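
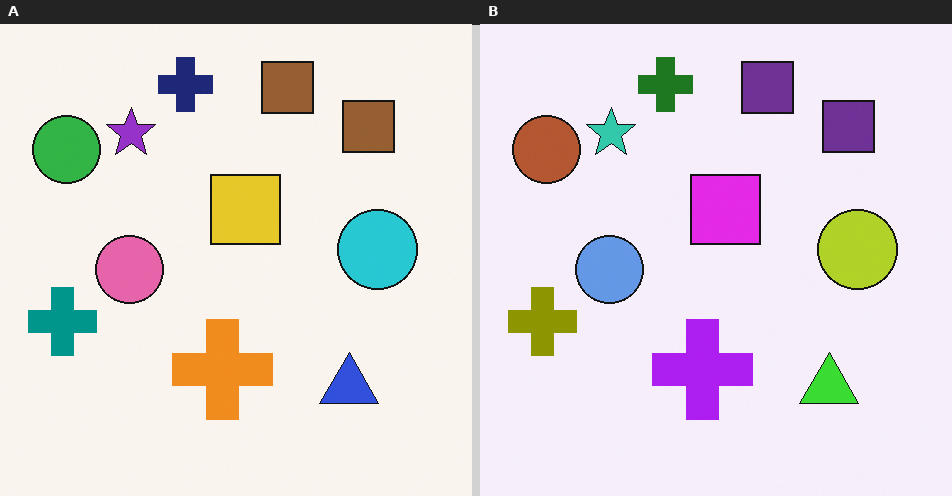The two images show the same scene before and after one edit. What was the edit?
The image was hue-shifted by a large amount.

Every shape's color has rotated by the same amount around the hue wheel — a uniform hue shift.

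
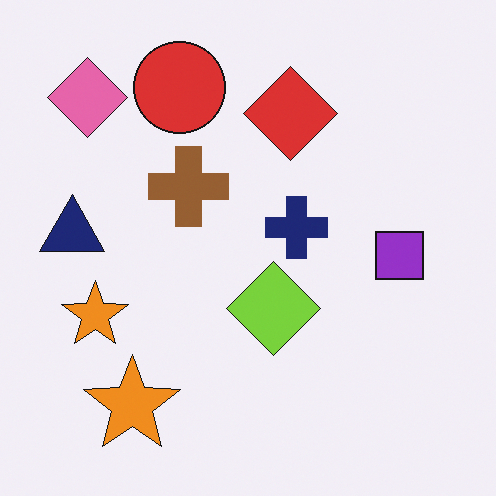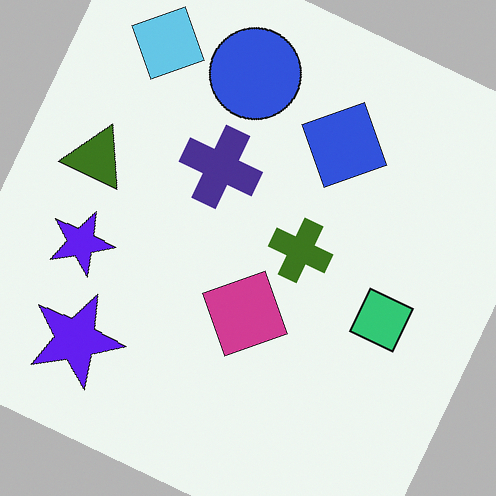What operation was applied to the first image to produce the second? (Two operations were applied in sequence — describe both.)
The second image is the first hue-shifted by a large amount, then rotated clockwise by a clearly visible amount.

Every shape's color has rotated by the same amount around the hue wheel — a uniform hue shift. Every shape is tilted by the same angle and the image corners show triangular fill wedges — a whole-image rotation by a non-right angle.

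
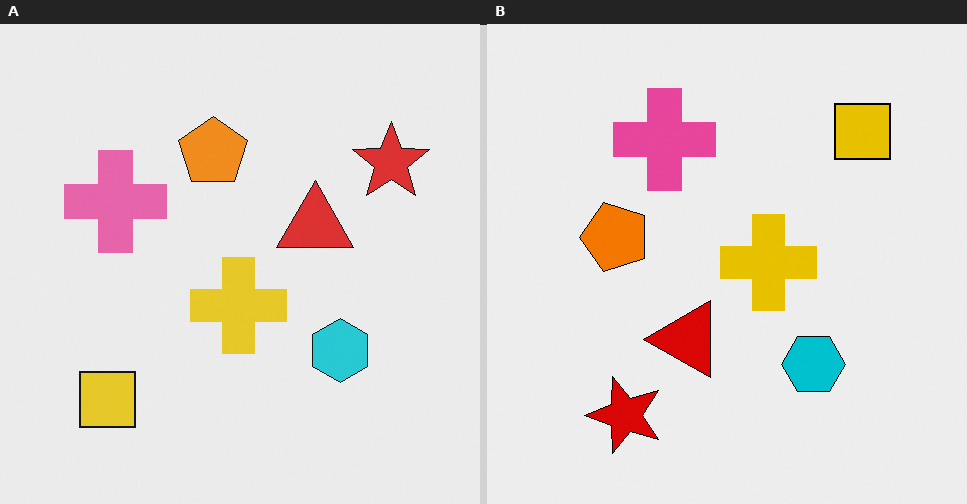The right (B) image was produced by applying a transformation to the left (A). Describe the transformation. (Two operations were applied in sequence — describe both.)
This is the original image transposed (reflected across the top-left ↔ bottom-right diagonal), then given slightly increased contrast.

Shapes have swapped their row and column positions — what was in the top-right is now in the bottom-left — a diagonal reflection. Tones are pushed away from mid-grey across the whole image — a global contrast change.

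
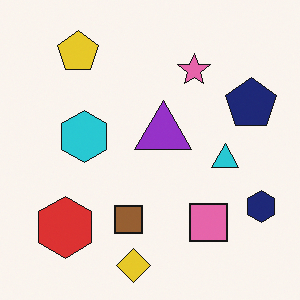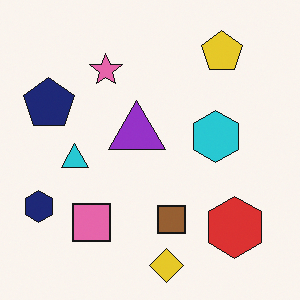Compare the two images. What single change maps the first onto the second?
The transformation is: flipped horizontally (left ↔ right).

The navy hexagon is in the bottom-right of the first image and the bottom-left of the second — shapes on opposite sides of the vertical midline have swapped in a mirror flip.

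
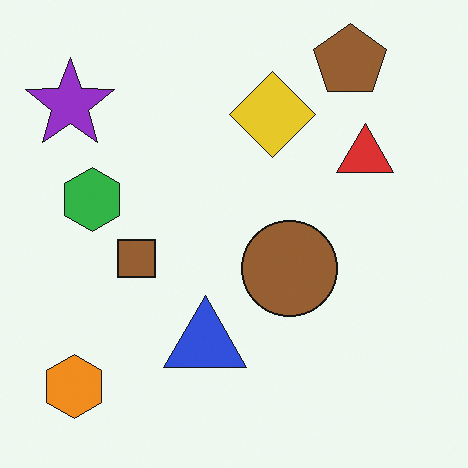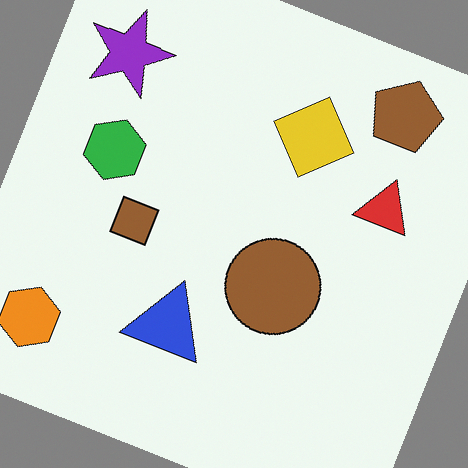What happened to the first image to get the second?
The transformation is: rotated clockwise by a clearly visible amount.

Every shape is tilted by the same angle and the image corners show triangular fill wedges — a whole-image rotation by a non-right angle.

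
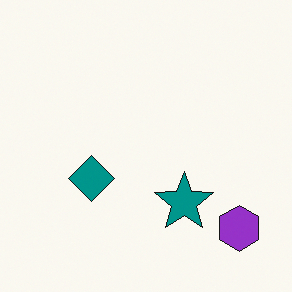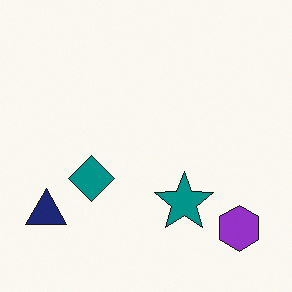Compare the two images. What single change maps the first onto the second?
It was overlaid with an additional navy triangle.

A navy triangle appears in the second image that is absent from the first.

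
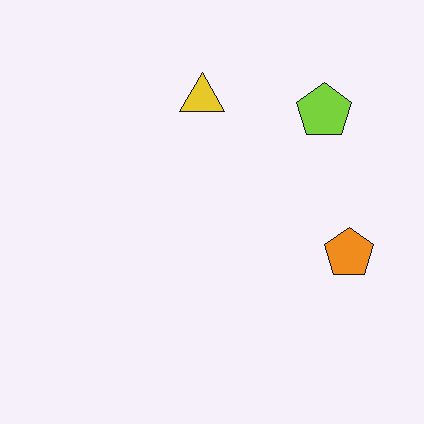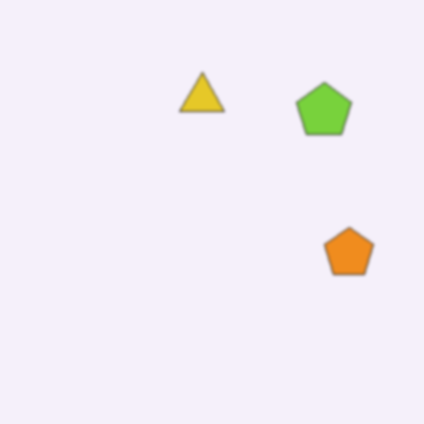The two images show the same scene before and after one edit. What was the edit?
The image was slightly softened.

Shape edges and outlines are uniformly softened across the whole image.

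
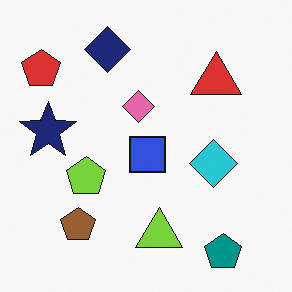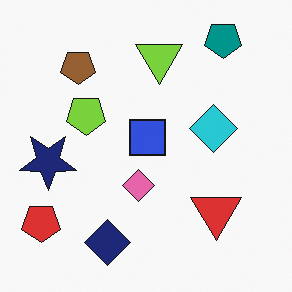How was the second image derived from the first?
This is the original image flipped vertically (top ↔ bottom).

The teal pentagon is in the bottom-right of the first image and the top-right of the second — shapes on opposite sides of the horizontal midline have swapped in a mirror flip.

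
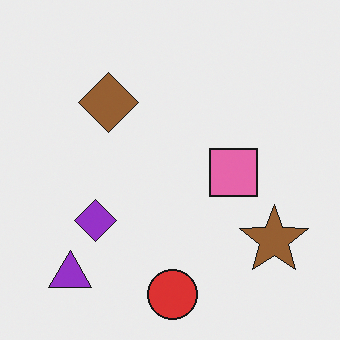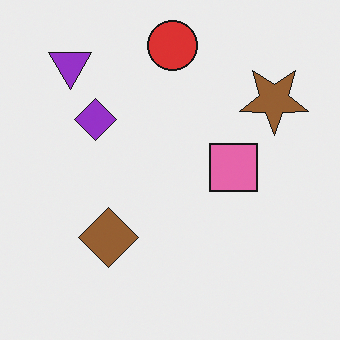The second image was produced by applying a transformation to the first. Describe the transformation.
It was flipped vertically (top ↔ bottom).

The red circle is in the bottom of the first image and the top of the second — shapes on opposite sides of the horizontal midline have swapped in a mirror flip.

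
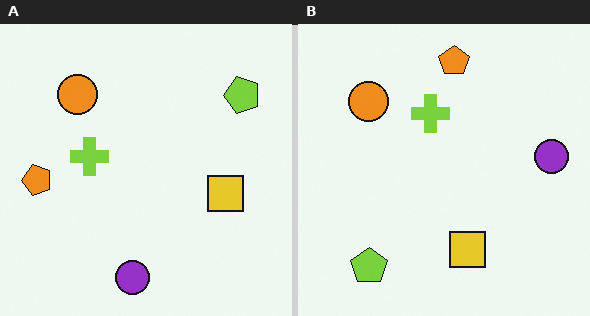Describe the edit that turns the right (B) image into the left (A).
The transformation is: transposed (reflected across the top-left ↔ bottom-right diagonal).

Shapes have swapped their row and column positions — what was in the top-right is now in the bottom-left — a diagonal reflection.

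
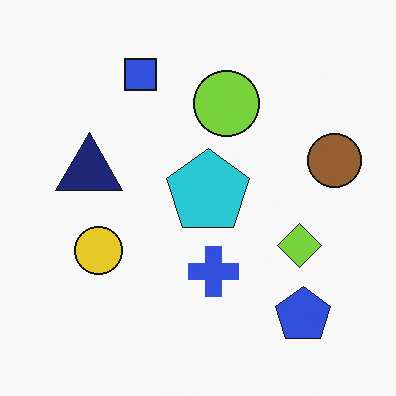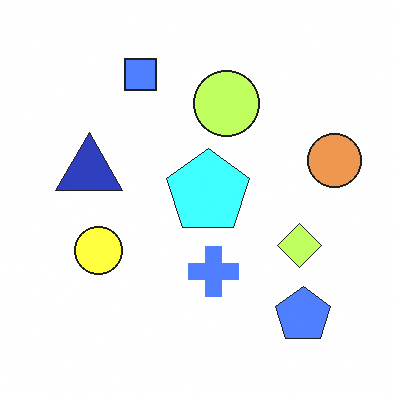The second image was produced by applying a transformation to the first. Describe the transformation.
The transformation is: substantially brightened.

Every pixel — background and shapes alike — is uniformly brightened.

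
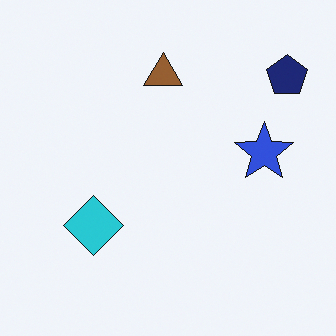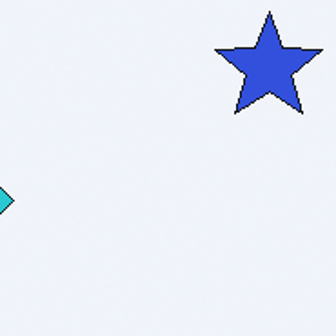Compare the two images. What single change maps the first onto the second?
It was cropped to a noticeably smaller region and rescaled.

The visible shapes are larger and the field of view is narrower; shapes near the original edges may be partly or wholly outside the frame — a crop-and-rescale.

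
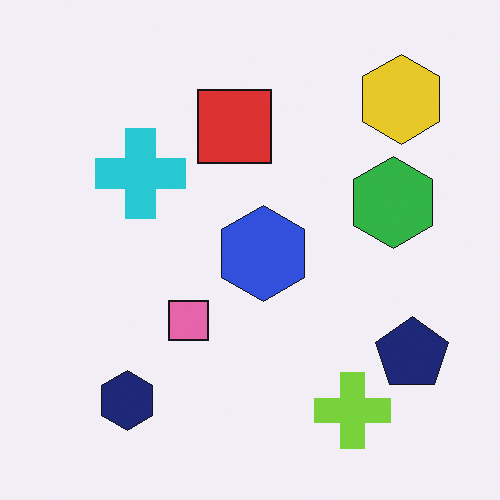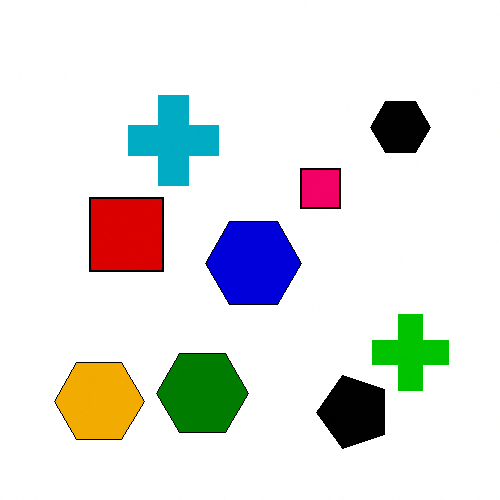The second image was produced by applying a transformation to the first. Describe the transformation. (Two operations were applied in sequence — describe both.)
The image was transposed (reflected across the top-left ↔ bottom-right diagonal), then given much higher contrast.

Shapes have swapped their row and column positions — what was in the top-right is now in the bottom-left — a diagonal reflection. Tones are pushed away from mid-grey across the whole image — a global contrast change.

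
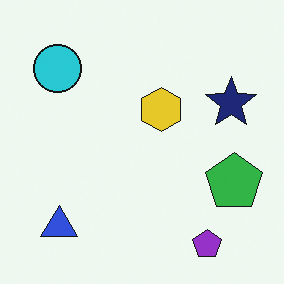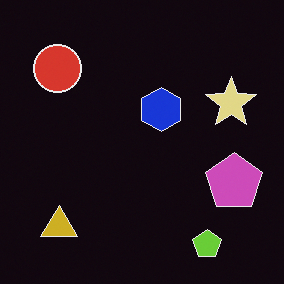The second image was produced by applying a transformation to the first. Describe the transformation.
The image was color-inverted (negative).

The light background has become dark and every shape's color is its complement — a photographic negative.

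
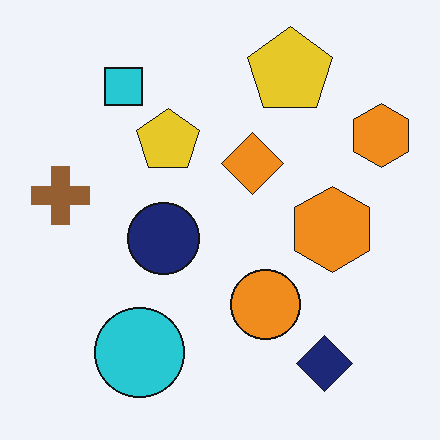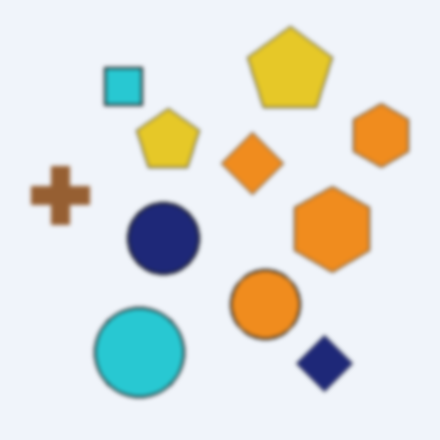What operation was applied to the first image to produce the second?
This is the original image slightly softened.

Shape edges and outlines are uniformly softened across the whole image.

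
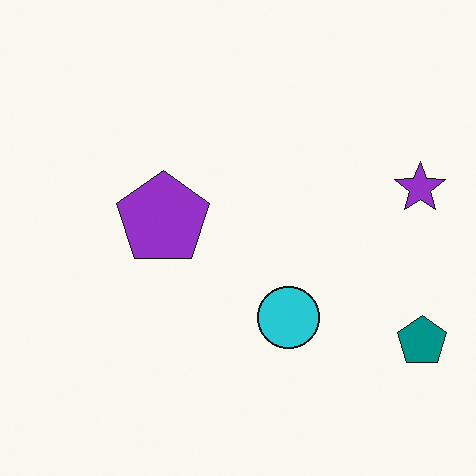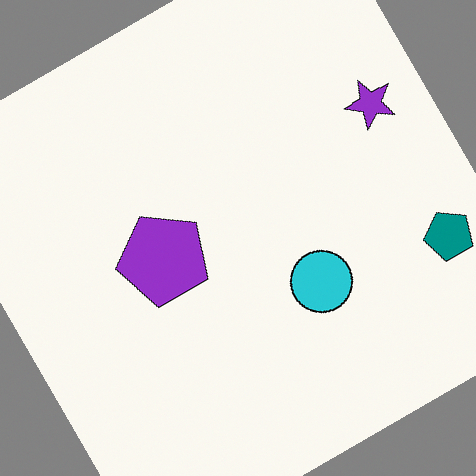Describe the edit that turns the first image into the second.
This is the original image rotated counter-clockwise by a large amount — several tens of degrees.

Every shape is tilted by the same angle and the image corners show triangular fill wedges — a whole-image rotation by a non-right angle.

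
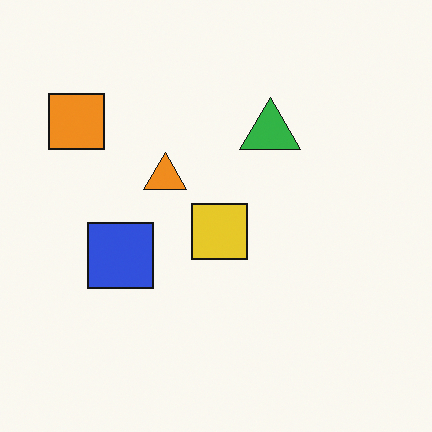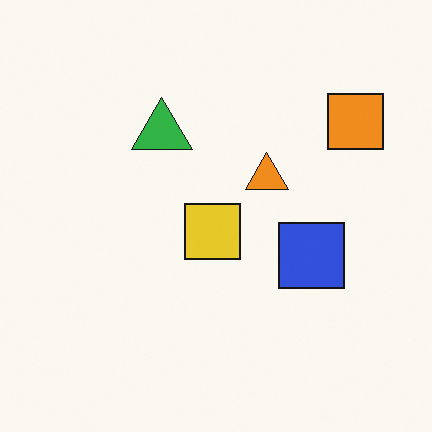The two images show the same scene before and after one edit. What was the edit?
The second image is the first flipped horizontally (left ↔ right).

The orange square is in the top-left of the first image and the top-right of the second — shapes on opposite sides of the vertical midline have swapped in a mirror flip.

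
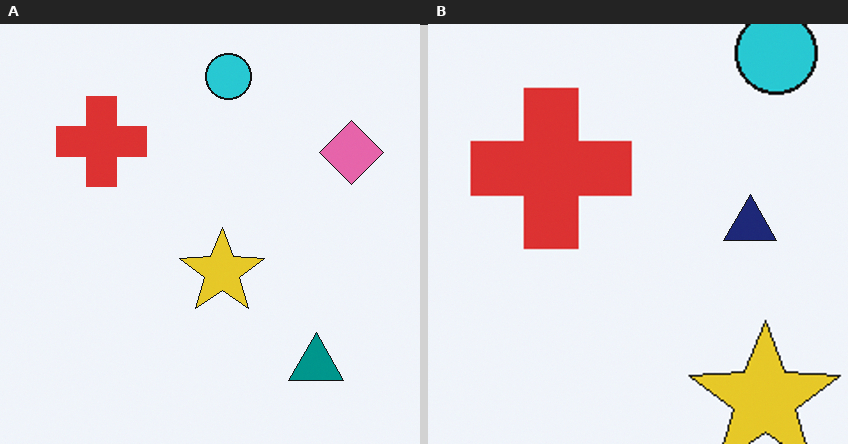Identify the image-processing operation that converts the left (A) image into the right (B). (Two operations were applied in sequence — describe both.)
The image was cropped to a noticeably smaller region and rescaled, then overlaid with an additional navy triangle.

The visible shapes are larger and the field of view is narrower; shapes near the original edges may be partly or wholly outside the frame — a crop-and-rescale. A navy triangle appears in the right (B) image that is absent from the left (A).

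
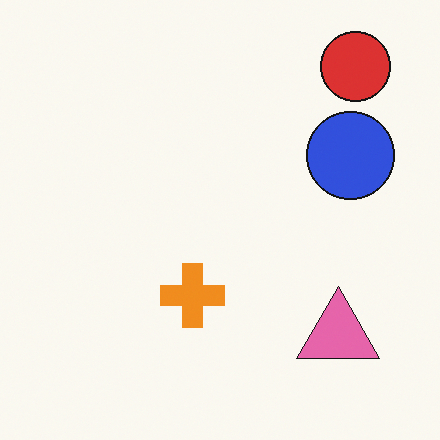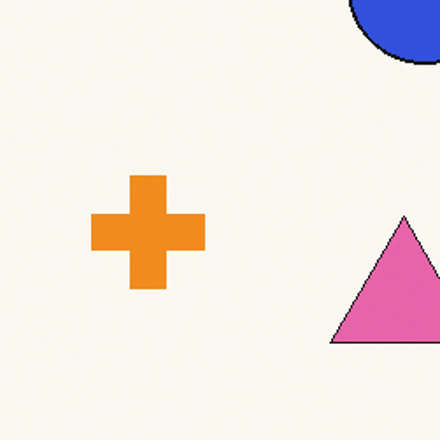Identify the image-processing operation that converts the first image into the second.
The second image is the first cropped to a noticeably smaller region and rescaled.

The visible shapes are larger and the field of view is narrower; shapes near the original edges may be partly or wholly outside the frame — a crop-and-rescale.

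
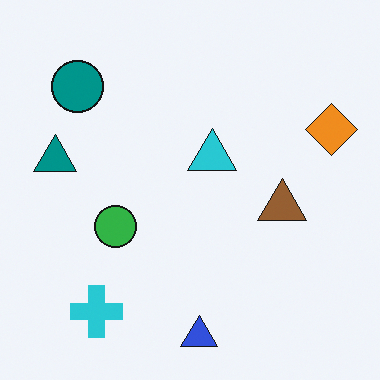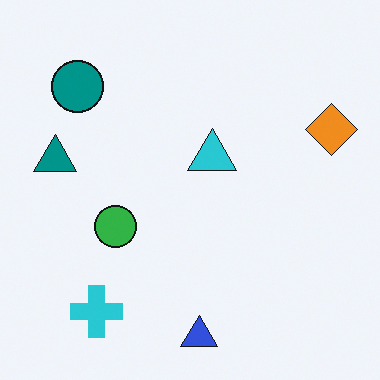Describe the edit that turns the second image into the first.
The transformation is: overlaid with an additional brown triangle.

A brown triangle appears in the first image that is absent from the second.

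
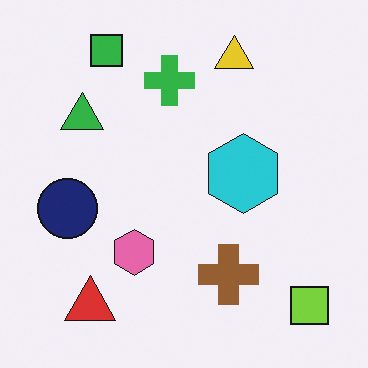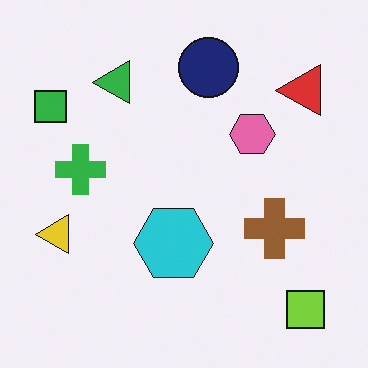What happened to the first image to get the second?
Transposed (reflected across the top-left ↔ bottom-right diagonal).

Shapes have swapped their row and column positions — what was in the top-right is now in the bottom-left — a diagonal reflection.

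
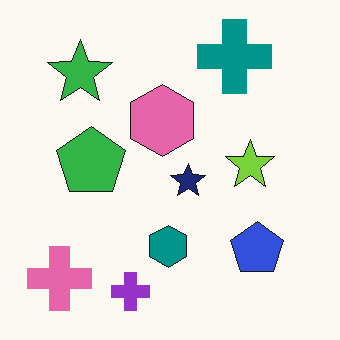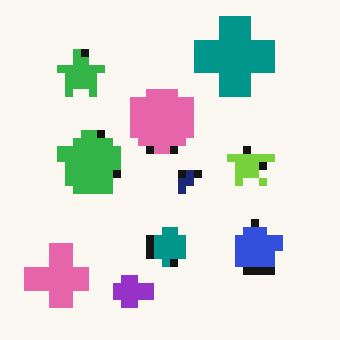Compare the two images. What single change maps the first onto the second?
The second image is the first moderately pixelated.

Shapes are reduced to large square blocks; fine edges and outlines are lost — a downscale-then-upscale (mosaic) effect.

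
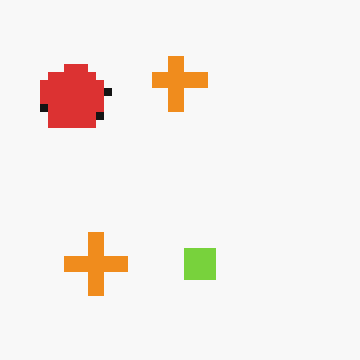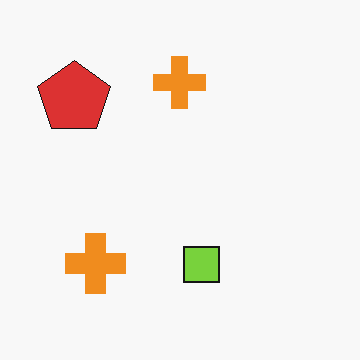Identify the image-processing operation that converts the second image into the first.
This is the original image pixelated into visible square blocks.

Shapes are reduced to large square blocks; fine edges and outlines are lost — a downscale-then-upscale (mosaic) effect.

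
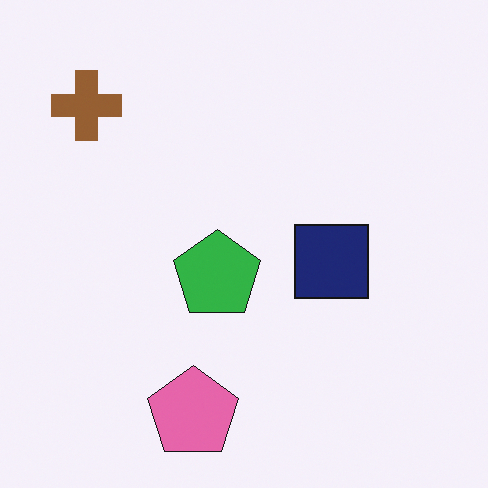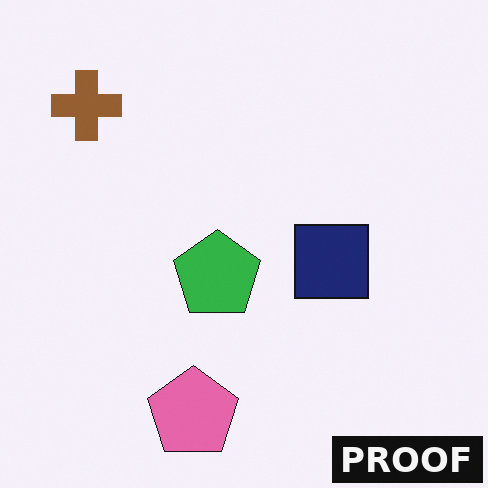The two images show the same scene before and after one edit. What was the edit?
Watermarked with the text "PROOF" in the lower-right corner.

A dark label reading "PROOF" appears in the lower-right corner.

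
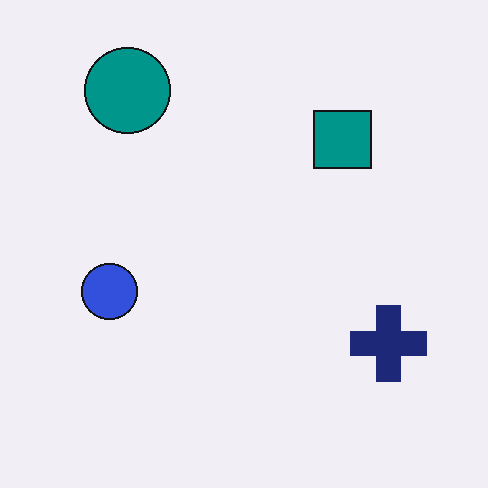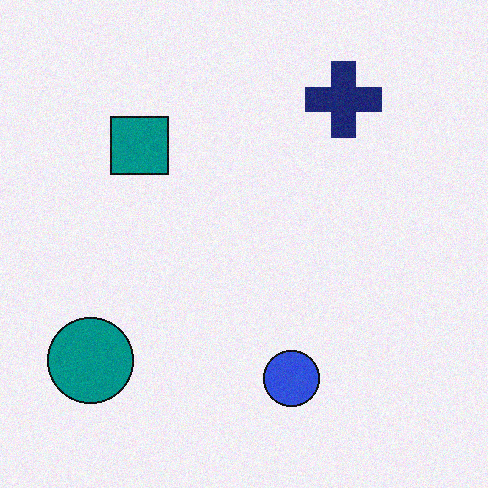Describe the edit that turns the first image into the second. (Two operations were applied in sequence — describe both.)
It was rotated 90° counter-clockwise, then degraded with light additive noise.

The teal circle sits in the top-left of the first image and the bottom-left of the second — consistent with a whole-image 90° counter-clockwise rotation. Random speckle covers the whole image, including the flat background.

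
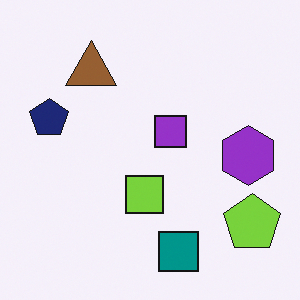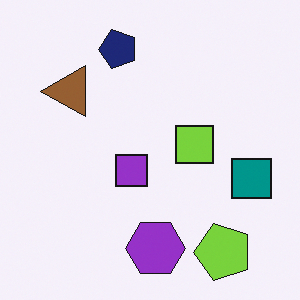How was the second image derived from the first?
The second image is the first transposed (reflected across the top-left ↔ bottom-right diagonal).

Shapes have swapped their row and column positions — what was in the top-right is now in the bottom-left — a diagonal reflection.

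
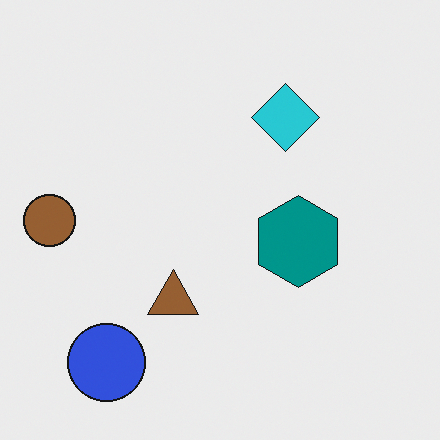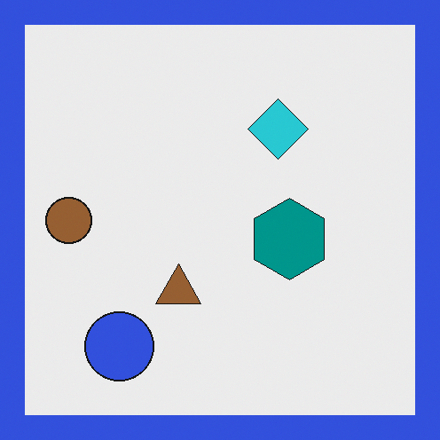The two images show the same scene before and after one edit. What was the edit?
It was framed with a blue border.

A solid blue frame runs around the edge of the second image, with the content slightly shrunk inside it.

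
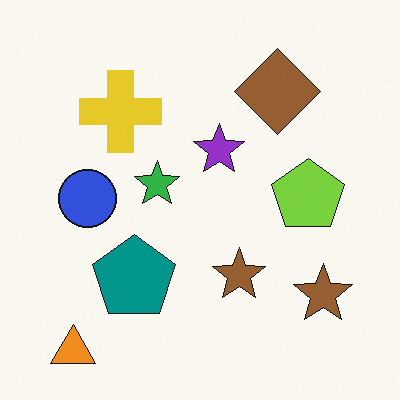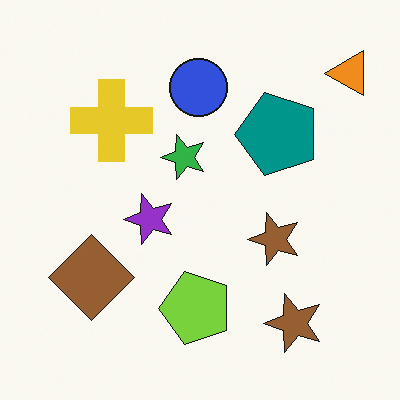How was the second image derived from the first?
This is the original image transposed (reflected across the top-left ↔ bottom-right diagonal).

Shapes have swapped their row and column positions — what was in the top-right is now in the bottom-left — a diagonal reflection.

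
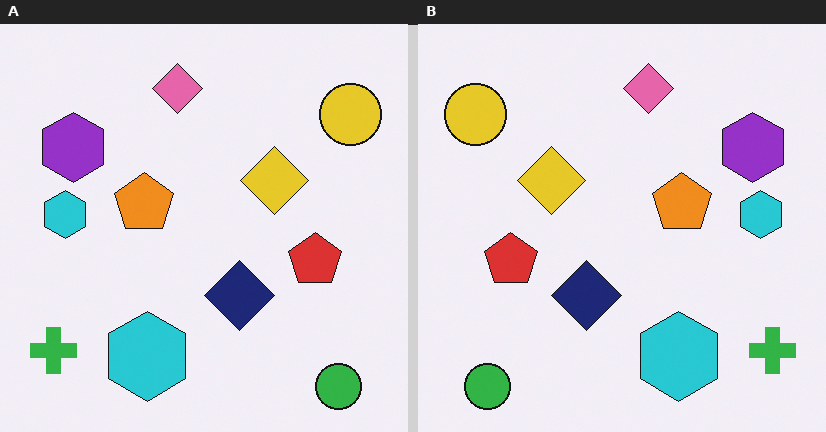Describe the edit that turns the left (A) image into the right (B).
The right (B) image is the left (A) flipped horizontally (left ↔ right).

The green cross is in the bottom-left of the left (A) image and the bottom-right of the right (B) — shapes on opposite sides of the vertical midline have swapped in a mirror flip.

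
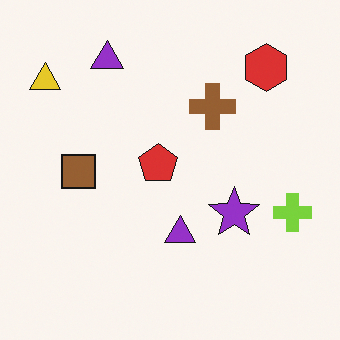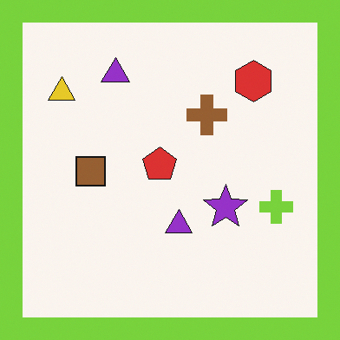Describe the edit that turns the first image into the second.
This is the original image framed with a lime border.

A solid lime frame runs around the edge of the second image, with the content slightly shrunk inside it.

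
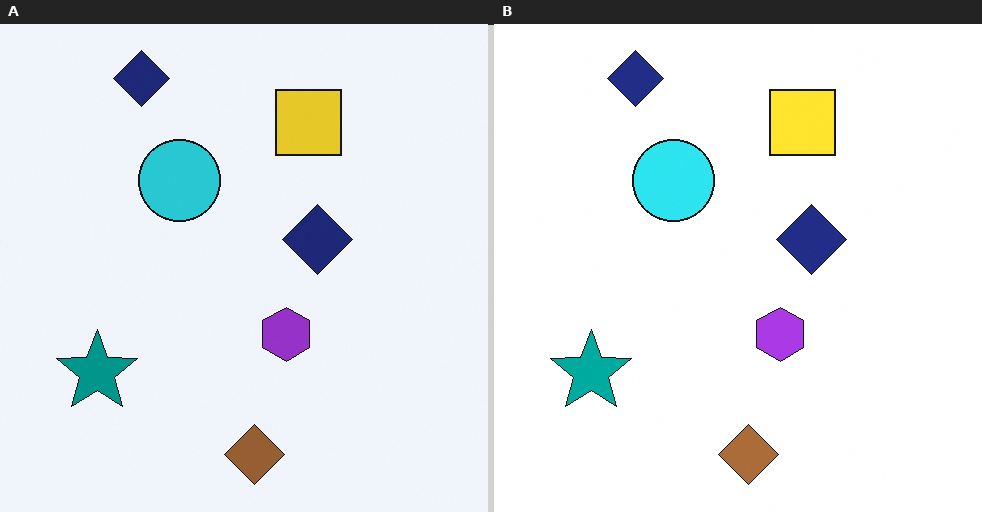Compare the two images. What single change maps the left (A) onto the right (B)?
The transformation is: brightened a little.

Every pixel — background and shapes alike — is uniformly brightened.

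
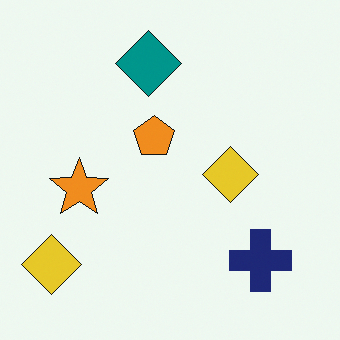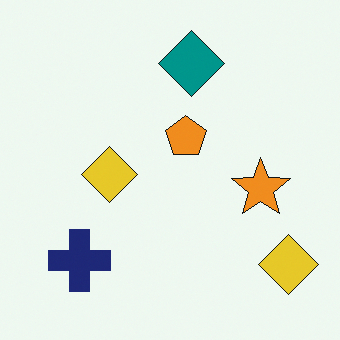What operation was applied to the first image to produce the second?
It was flipped horizontally (left ↔ right).

The orange star is in the left of the first image and the right of the second — shapes on opposite sides of the vertical midline have swapped in a mirror flip.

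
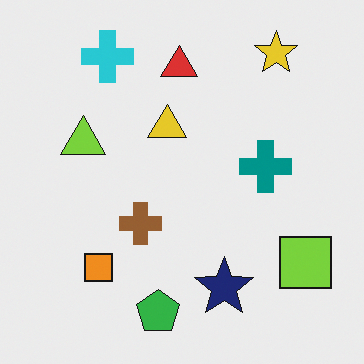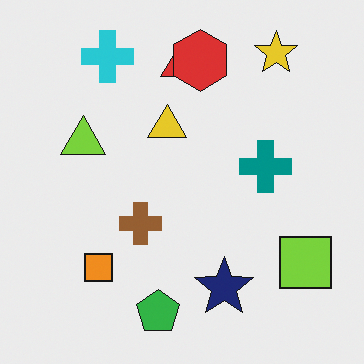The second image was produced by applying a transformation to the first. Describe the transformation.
This is the original image overlaid with an additional red hexagon.

A red hexagon appears in the second image that is absent from the first.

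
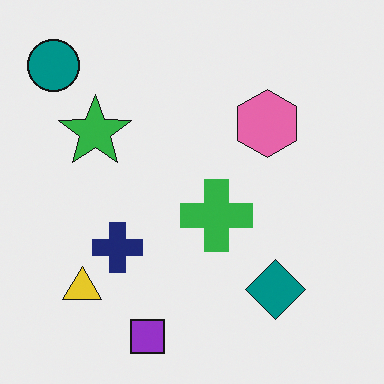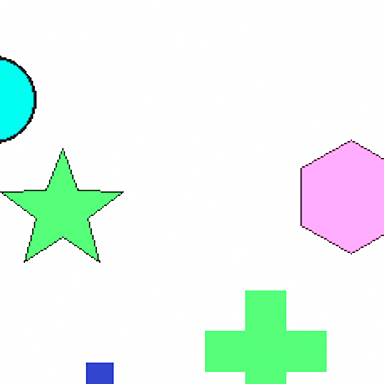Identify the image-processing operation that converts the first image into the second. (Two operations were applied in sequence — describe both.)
Cropped to a noticeably smaller region and rescaled, then noticeably brightened.

The visible shapes are larger and the field of view is narrower; shapes near the original edges may be partly or wholly outside the frame — a crop-and-rescale. Every pixel — background and shapes alike — is uniformly brightened.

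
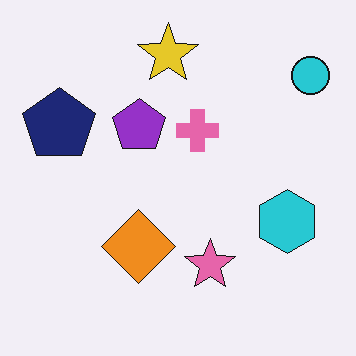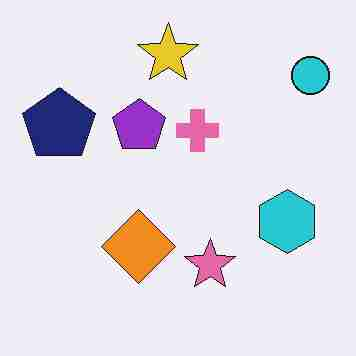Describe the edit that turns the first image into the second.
This is the original image heavily JPEG-compressed with obvious blocking artifacts.

Blocky 8×8 compression artifacts appear around shape edges and the flat background shows ringing — characteristic JPEG degradation.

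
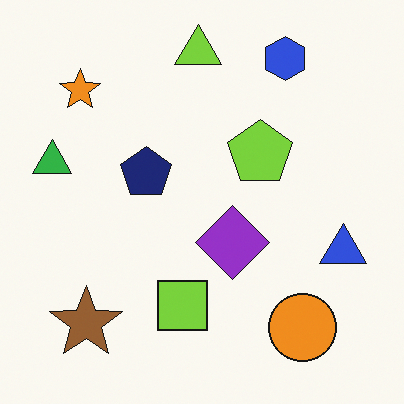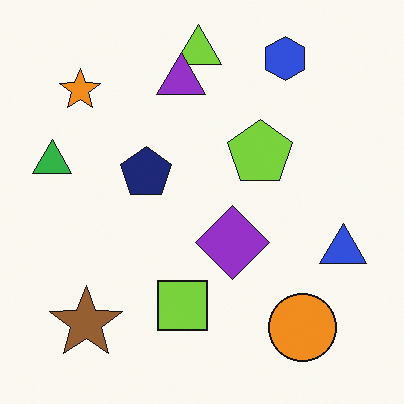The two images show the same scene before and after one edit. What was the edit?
This is the original image overlaid with an additional purple triangle.

A purple triangle appears in the second image that is absent from the first.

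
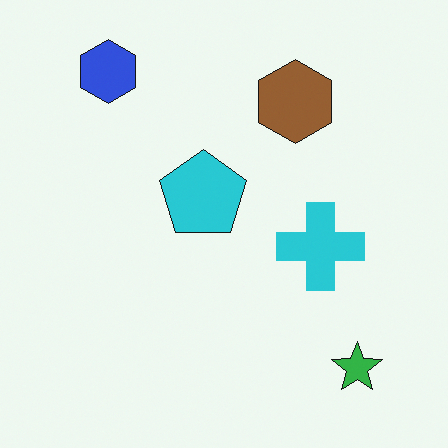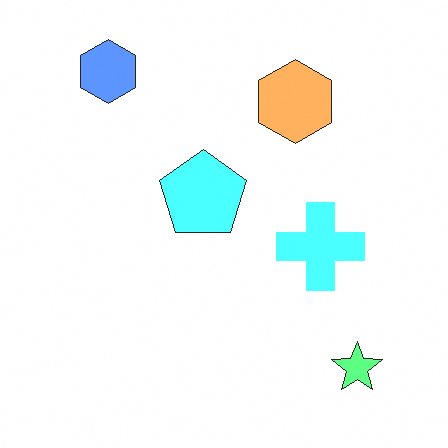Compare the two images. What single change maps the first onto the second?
It was substantially brightened.

Every pixel — background and shapes alike — is uniformly brightened.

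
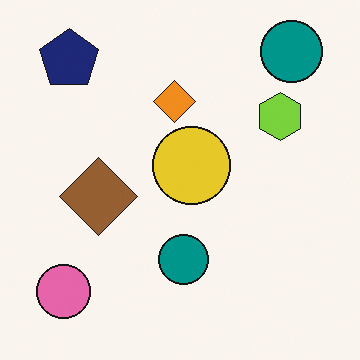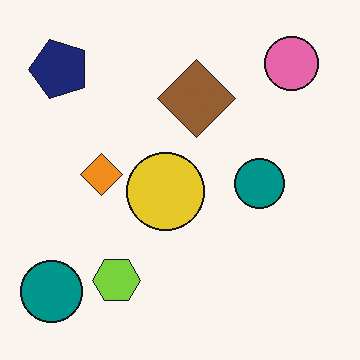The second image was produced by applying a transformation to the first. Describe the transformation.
The second image is the first transposed (reflected across the top-left ↔ bottom-right diagonal).

Shapes have swapped their row and column positions — what was in the top-right is now in the bottom-left — a diagonal reflection.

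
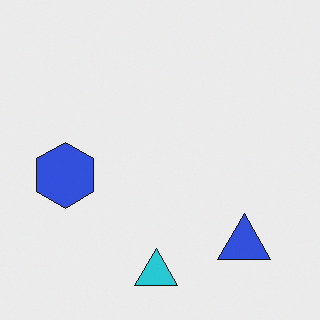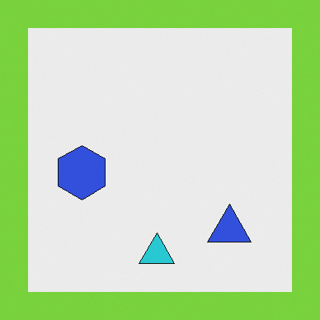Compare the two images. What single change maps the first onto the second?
Framed with a lime border.

A solid lime frame runs around the edge of the second image, with the content slightly shrunk inside it.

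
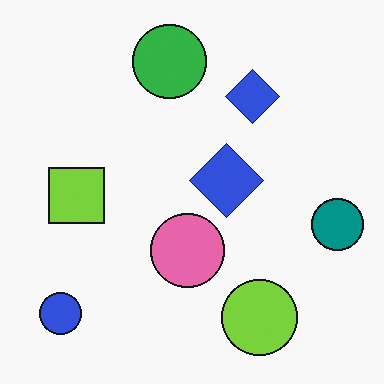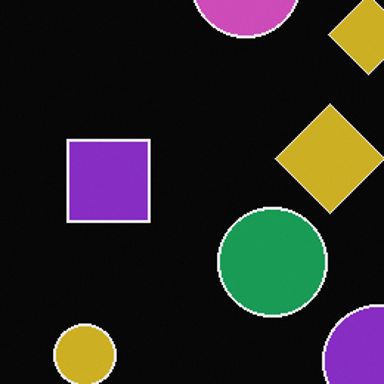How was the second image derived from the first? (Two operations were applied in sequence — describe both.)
Cropped to a modestly smaller region and rescaled, then color-inverted (negative).

The visible shapes are larger and the field of view is narrower; shapes near the original edges may be partly or wholly outside the frame — a crop-and-rescale. The light background has become dark and every shape's color is its complement — a photographic negative.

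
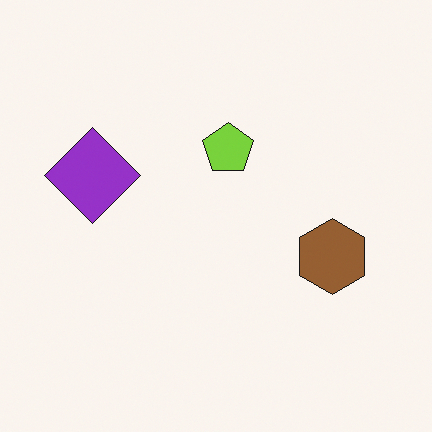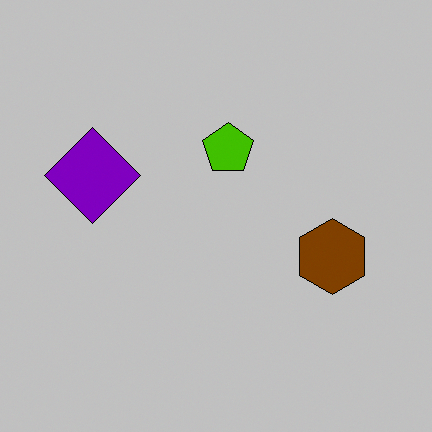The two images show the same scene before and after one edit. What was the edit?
The second image is the first aggressively posterized.

Each flat color has snapped to a coarser quantized level — most visibly, the near-white background has dropped to a flat grey.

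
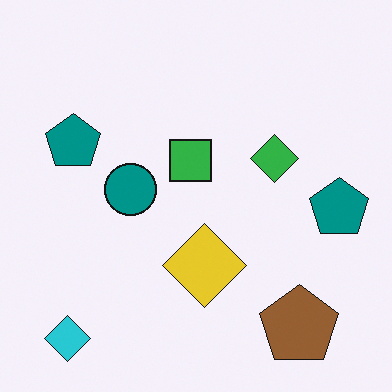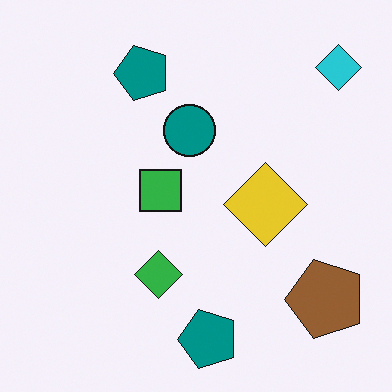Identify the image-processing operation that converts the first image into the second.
Transposed (reflected across the top-left ↔ bottom-right diagonal).

Shapes have swapped their row and column positions — what was in the top-right is now in the bottom-left — a diagonal reflection.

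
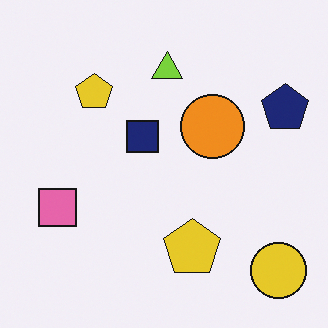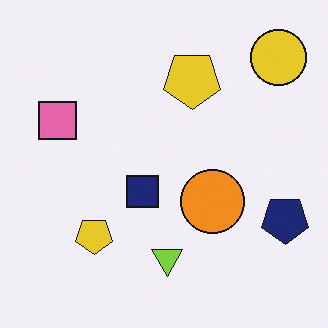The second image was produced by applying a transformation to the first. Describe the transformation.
The image was flipped vertically (top ↔ bottom).

The yellow circle is in the bottom-right of the first image and the top-right of the second — shapes on opposite sides of the horizontal midline have swapped in a mirror flip.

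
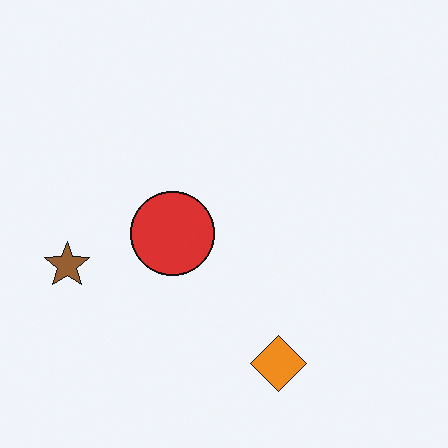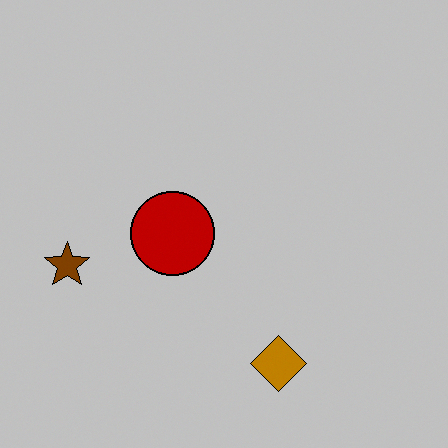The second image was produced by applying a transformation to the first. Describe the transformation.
The image was heavily posterized to just a handful of flat colors.

Each flat color has snapped to a coarser quantized level — most visibly, the near-white background has dropped to a flat grey.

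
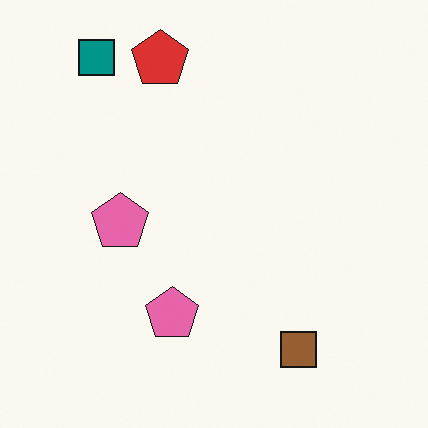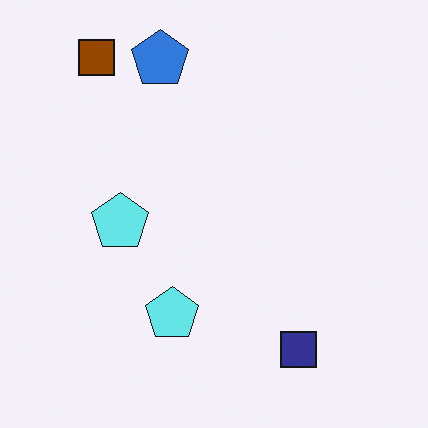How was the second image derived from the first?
The image was hue-shifted by a large amount.

Every shape's color has rotated by the same amount around the hue wheel — a uniform hue shift.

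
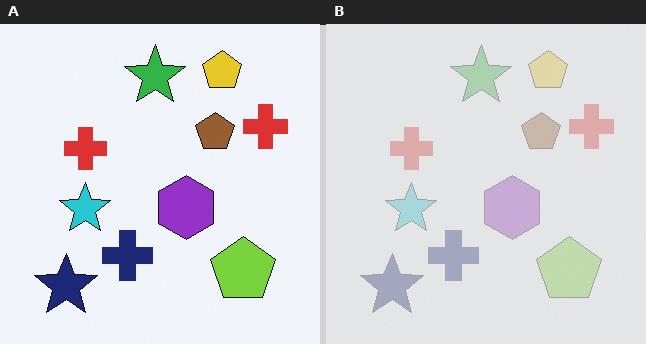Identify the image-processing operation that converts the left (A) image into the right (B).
The image was washed out (contrast reduced).

Tones are pushed toward mid-grey across the whole image — a global contrast change.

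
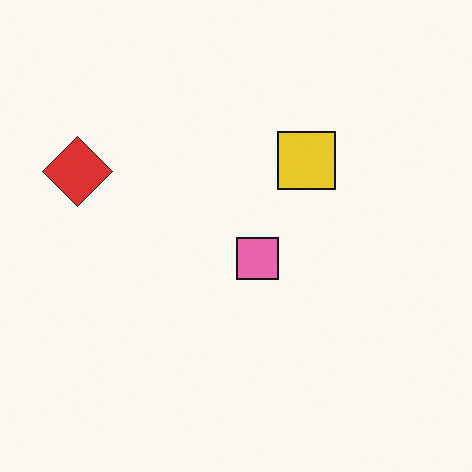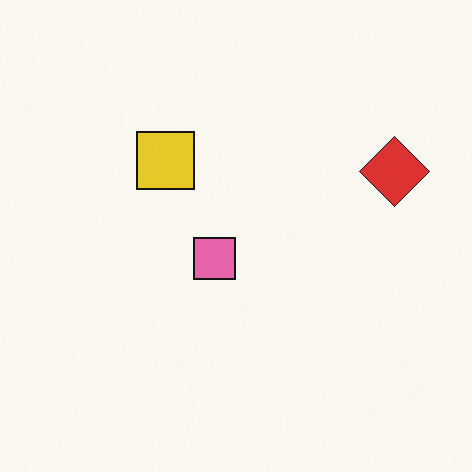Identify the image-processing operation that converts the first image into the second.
The second image is the first flipped horizontally (left ↔ right).

The red diamond is in the left of the first image and the right of the second — shapes on opposite sides of the vertical midline have swapped in a mirror flip.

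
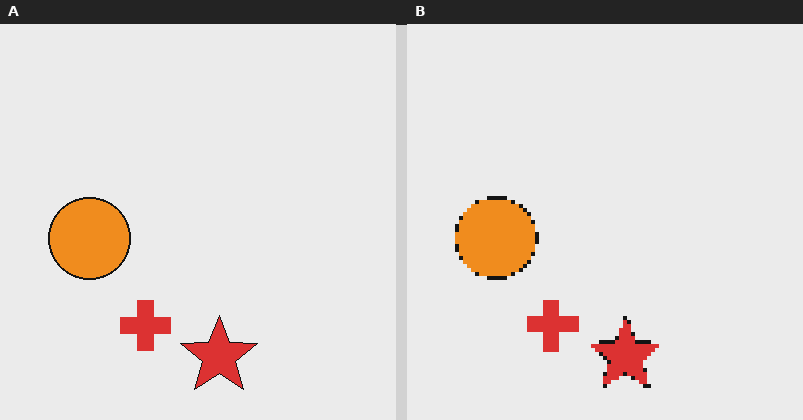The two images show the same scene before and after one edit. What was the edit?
Lightly pixelated (a mild mosaic effect).

Shapes are reduced to large square blocks; fine edges and outlines are lost — a downscale-then-upscale (mosaic) effect.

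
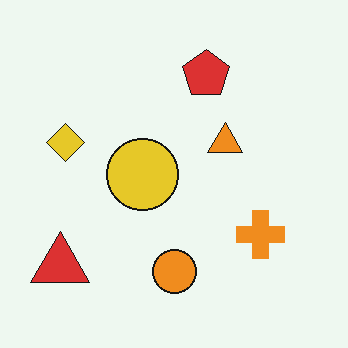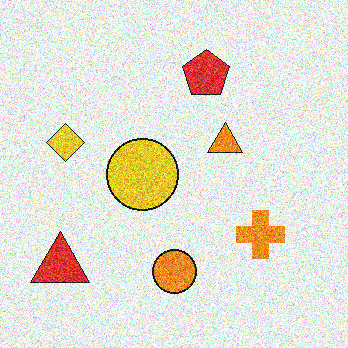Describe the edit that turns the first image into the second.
The transformation is: degraded with heavy additive noise.

Random speckle covers the whole image, including the flat background.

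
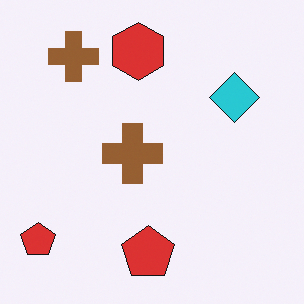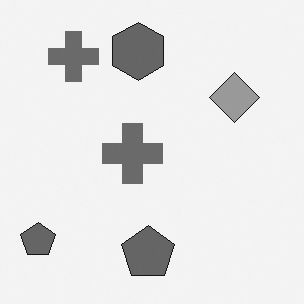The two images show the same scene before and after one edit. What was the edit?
The transformation is: converted to grayscale.

All color is removed — every shape is now a shade of grey.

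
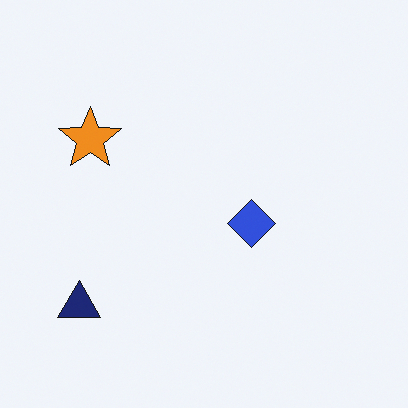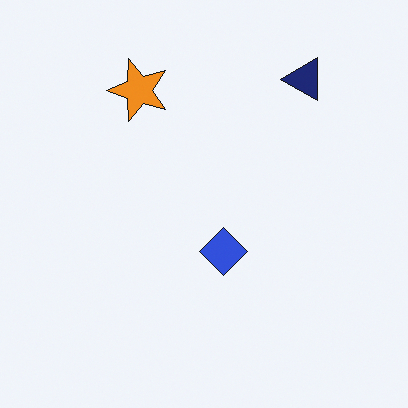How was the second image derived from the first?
It was transposed (reflected across the top-left ↔ bottom-right diagonal).

Shapes have swapped their row and column positions — what was in the top-right is now in the bottom-left — a diagonal reflection.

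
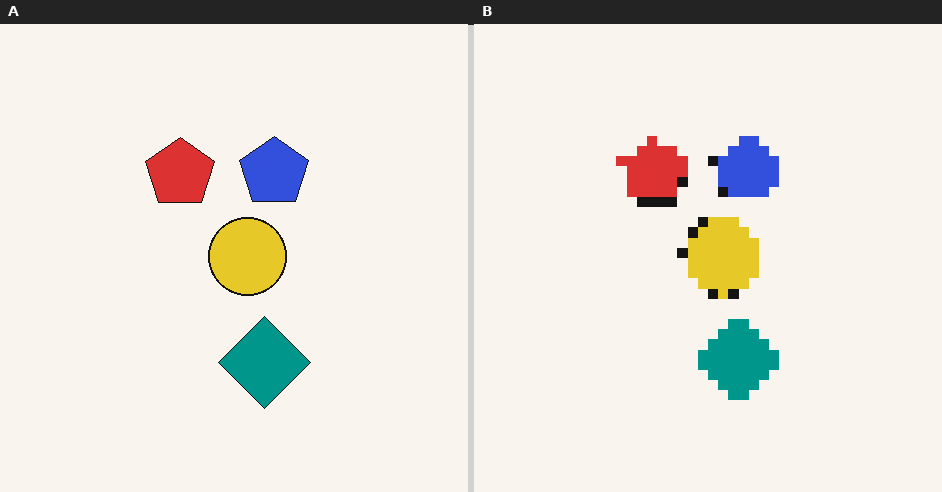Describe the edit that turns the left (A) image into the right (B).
It was heavily pixelated into large blocks.

Shapes are reduced to large square blocks; fine edges and outlines are lost — a downscale-then-upscale (mosaic) effect.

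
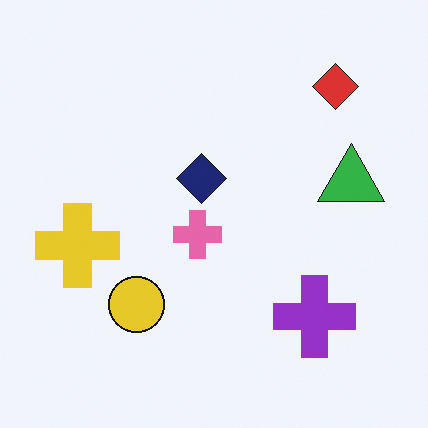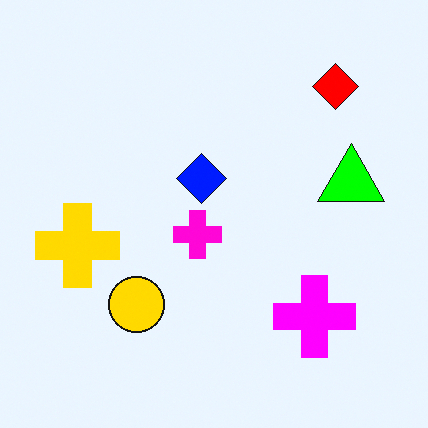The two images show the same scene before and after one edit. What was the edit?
Made much more vivid (saturation change).

All colors are more vivid — a global saturation change.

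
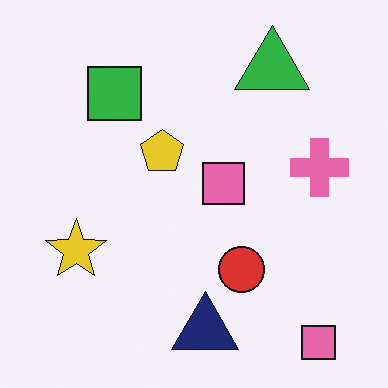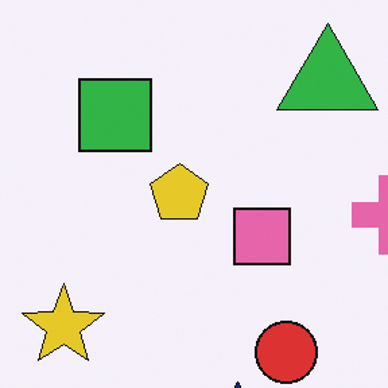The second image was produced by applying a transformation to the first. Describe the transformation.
This is the original image cropped to a modestly smaller region and rescaled.

The visible shapes are larger and the field of view is narrower; shapes near the original edges may be partly or wholly outside the frame — a crop-and-rescale.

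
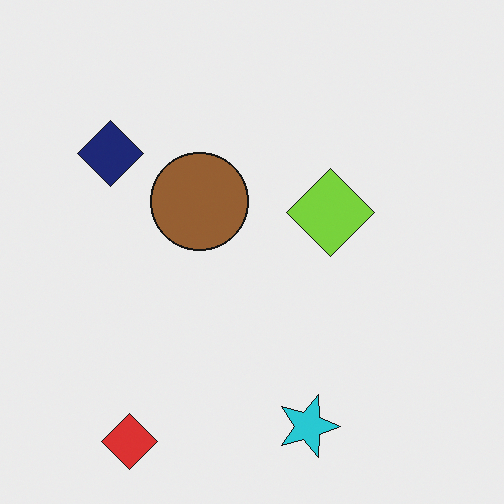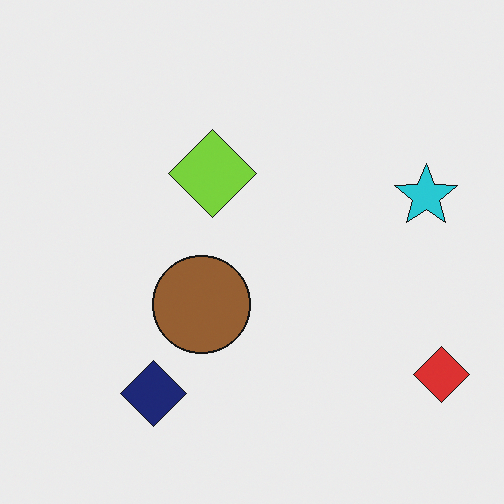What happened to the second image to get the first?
Rotated 90° clockwise.

The red diamond sits in the bottom-right of the second image and the bottom-left of the first — consistent with a whole-image 90° clockwise rotation.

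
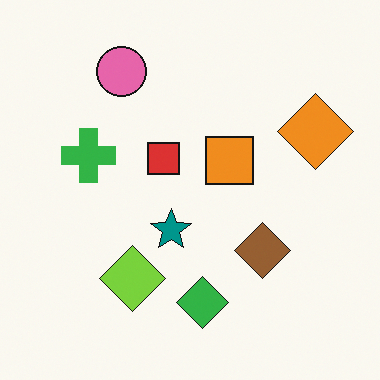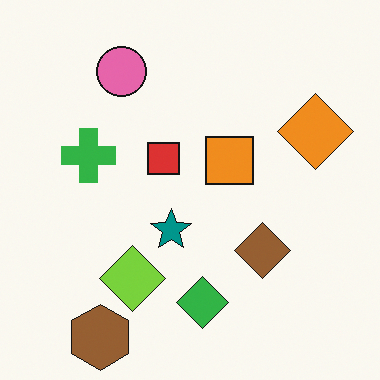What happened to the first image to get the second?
The transformation is: overlaid with an additional brown hexagon.

A brown hexagon appears in the second image that is absent from the first.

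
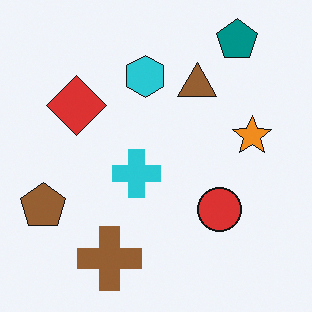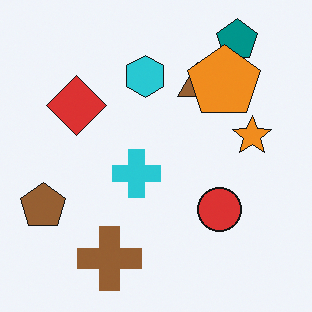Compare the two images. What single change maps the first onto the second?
This is the original image overlaid with an additional orange pentagon.

An orange pentagon appears in the second image that is absent from the first.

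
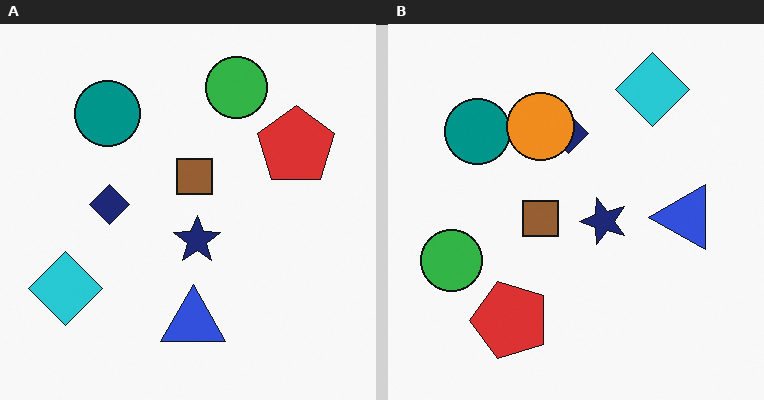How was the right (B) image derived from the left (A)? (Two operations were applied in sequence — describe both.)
The right (B) image is the left (A) transposed (reflected across the top-left ↔ bottom-right diagonal), then overlaid with an additional orange circle.

Shapes have swapped their row and column positions — what was in the top-right is now in the bottom-left — a diagonal reflection. An orange circle appears in the right (B) image that is absent from the left (A).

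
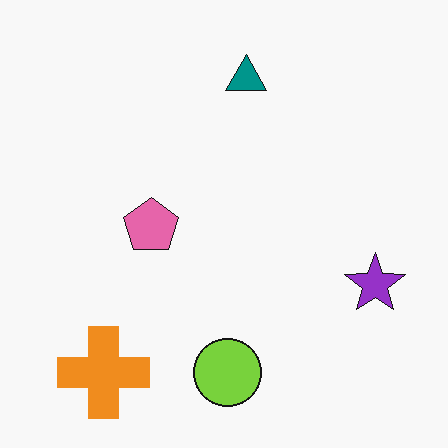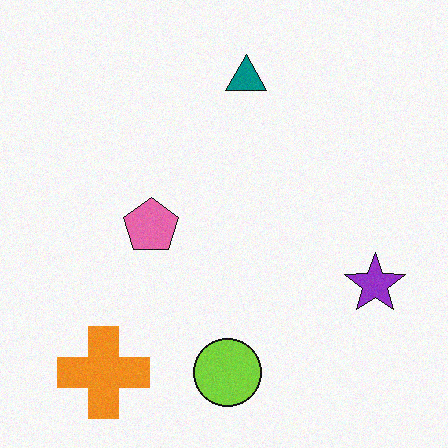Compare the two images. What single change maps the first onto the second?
It was degraded with light additive noise.

Random speckle covers the whole image, including the flat background.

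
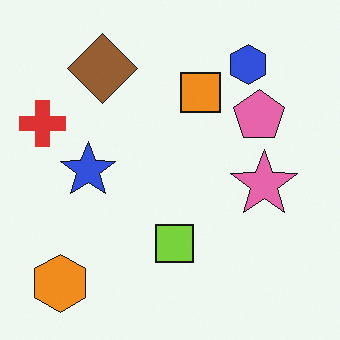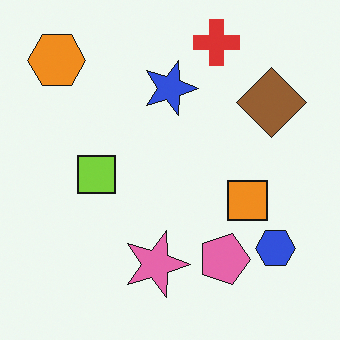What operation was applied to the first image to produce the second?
The image was rotated 90° clockwise.

The orange hexagon sits in the bottom-left of the first image and the top-left of the second — consistent with a whole-image 90° clockwise rotation.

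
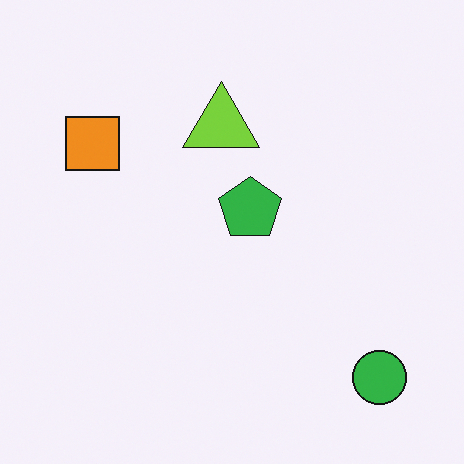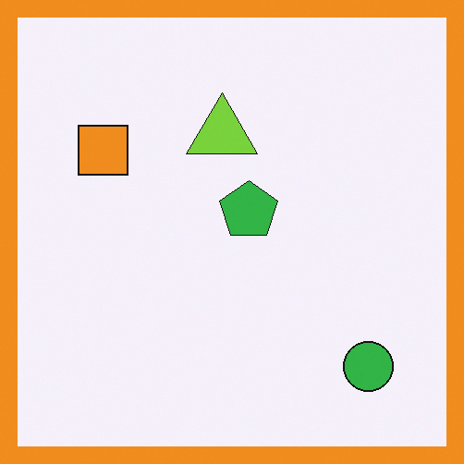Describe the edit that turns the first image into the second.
The second image is the first framed with a orange border.

A solid orange frame runs around the edge of the second image, with the content slightly shrunk inside it.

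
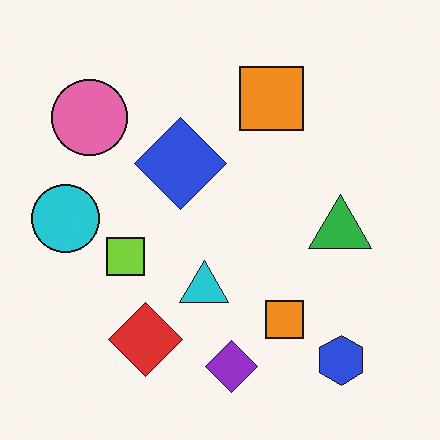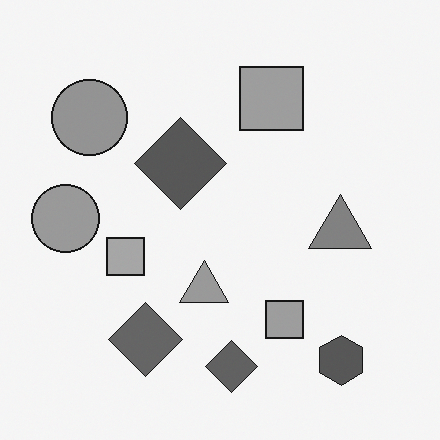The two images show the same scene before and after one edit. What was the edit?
The transformation is: converted to grayscale.

All color is removed — every shape is now a shade of grey.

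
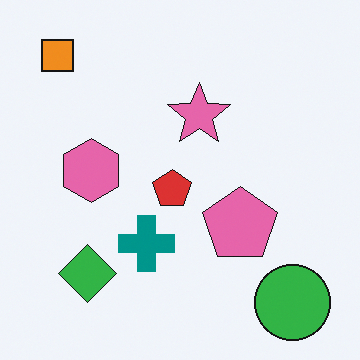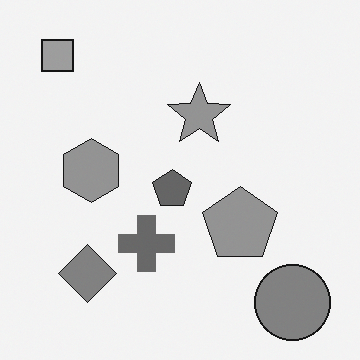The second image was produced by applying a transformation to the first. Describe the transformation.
The image was converted to grayscale.

All color is removed — every shape is now a shade of grey.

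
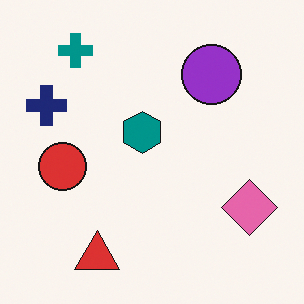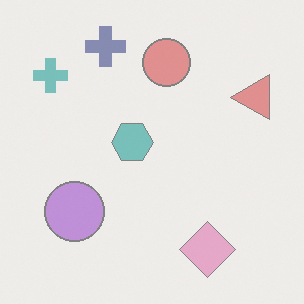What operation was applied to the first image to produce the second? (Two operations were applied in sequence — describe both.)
Given much lower contrast, then transposed (reflected across the top-left ↔ bottom-right diagonal).

Tones are pushed toward mid-grey across the whole image — a global contrast change. Shapes have swapped their row and column positions — what was in the top-right is now in the bottom-left — a diagonal reflection.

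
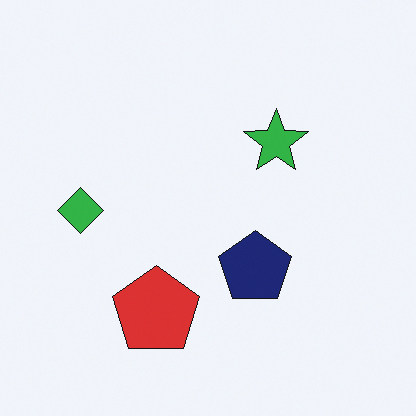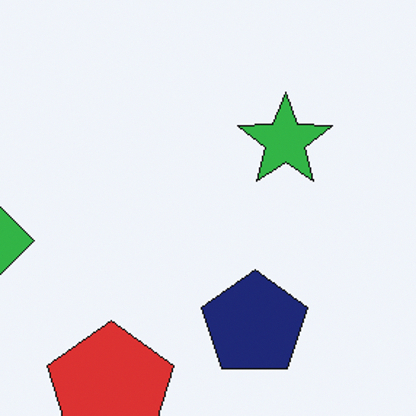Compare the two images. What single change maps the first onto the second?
The second image is the first cropped to a modestly smaller region and rescaled.

The visible shapes are larger and the field of view is narrower; shapes near the original edges may be partly or wholly outside the frame — a crop-and-rescale.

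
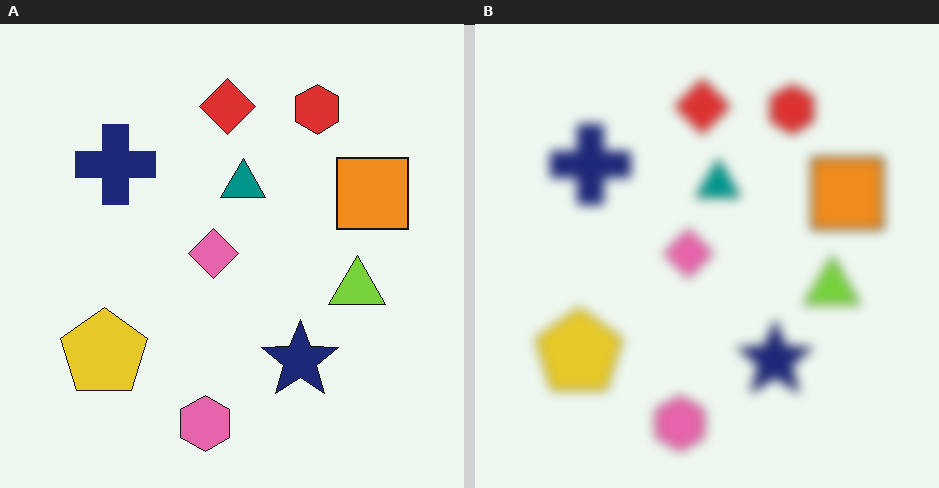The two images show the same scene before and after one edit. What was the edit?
Heavily blurred.

Shape edges and outlines are uniformly softened across the whole image.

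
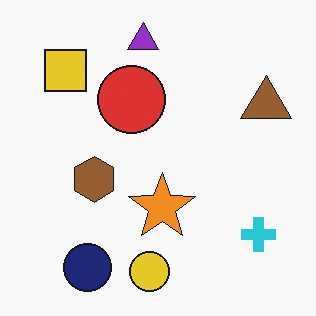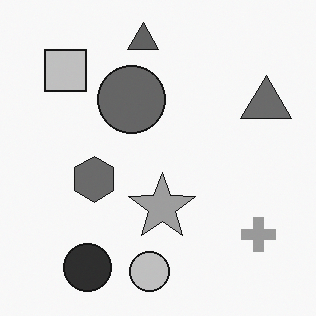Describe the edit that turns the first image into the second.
The second image is the first converted to grayscale.

All color is removed — every shape is now a shade of grey.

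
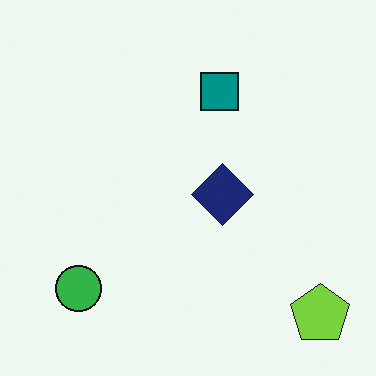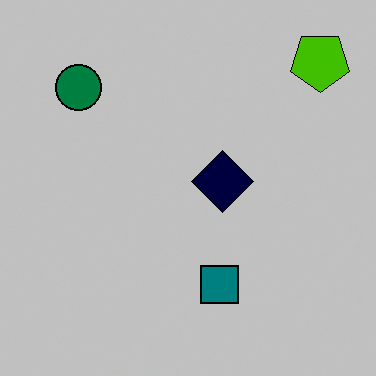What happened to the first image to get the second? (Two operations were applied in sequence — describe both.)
It was flipped vertically (top ↔ bottom), then heavily posterized to just a handful of flat colors.

The lime pentagon is in the bottom-right of the first image and the top-right of the second — shapes on opposite sides of the horizontal midline have swapped in a mirror flip. Each flat color has snapped to a coarser quantized level — most visibly, the near-white background has dropped to a flat grey.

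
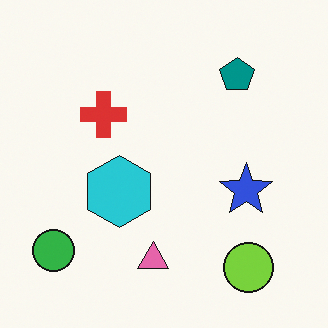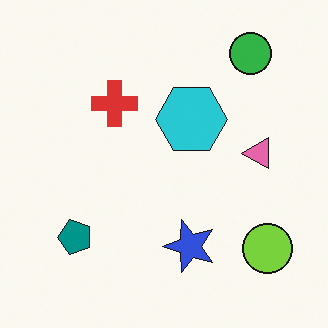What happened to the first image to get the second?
Transposed (reflected across the top-left ↔ bottom-right diagonal).

Shapes have swapped their row and column positions — what was in the top-right is now in the bottom-left — a diagonal reflection.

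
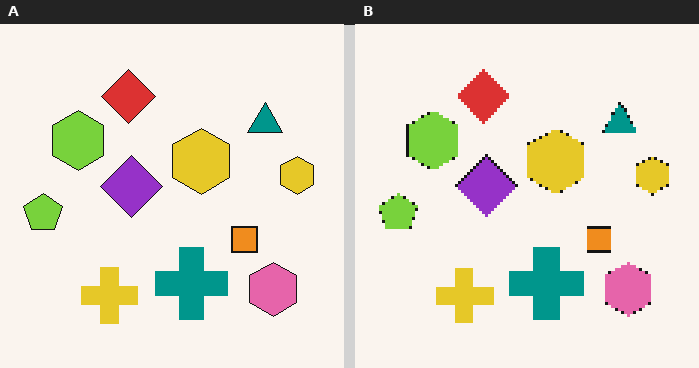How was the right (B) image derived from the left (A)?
It was mildly pixelated.

Shapes are reduced to large square blocks; fine edges and outlines are lost — a downscale-then-upscale (mosaic) effect.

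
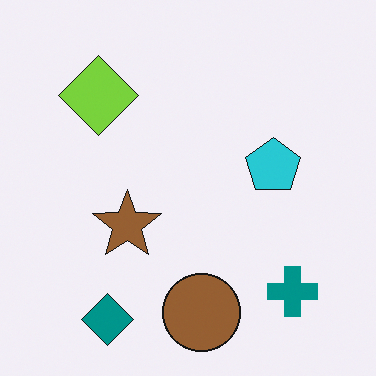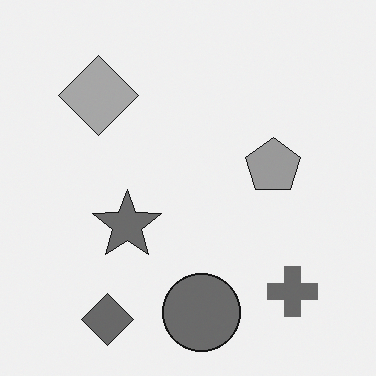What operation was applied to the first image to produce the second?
The transformation is: converted to grayscale.

All color is removed — every shape is now a shade of grey.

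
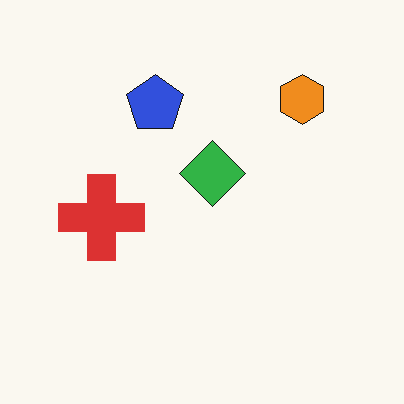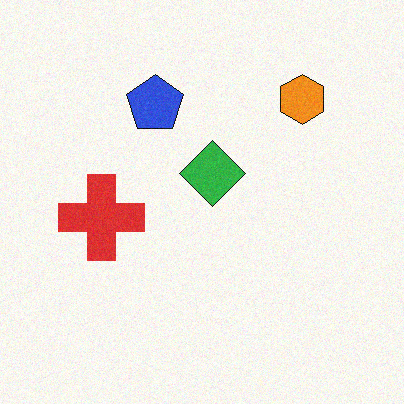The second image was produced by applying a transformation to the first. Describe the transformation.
Degraded with light additive noise.

Random speckle covers the whole image, including the flat background.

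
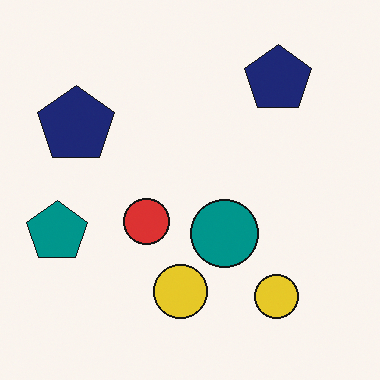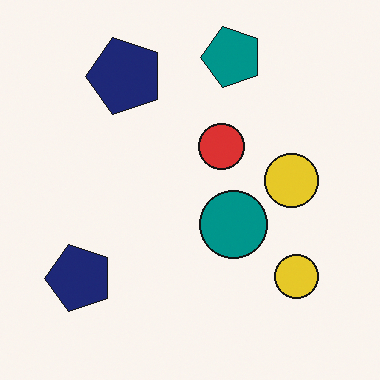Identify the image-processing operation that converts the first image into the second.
It was transposed (reflected across the top-left ↔ bottom-right diagonal).

Shapes have swapped their row and column positions — what was in the top-right is now in the bottom-left — a diagonal reflection.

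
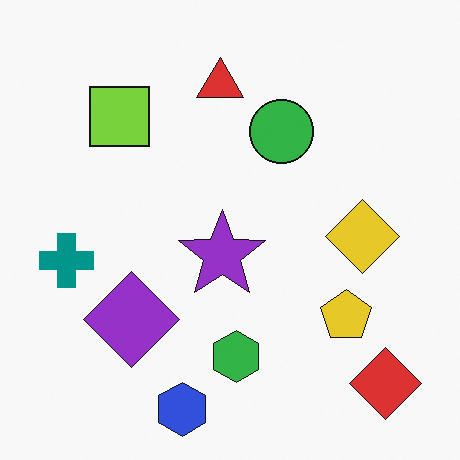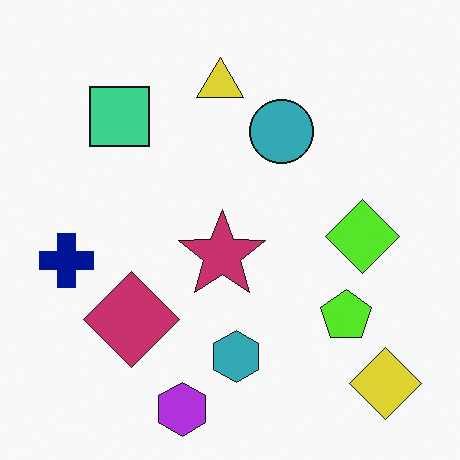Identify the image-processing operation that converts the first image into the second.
The image was hue-shifted by a small amount.

Every shape's color has rotated by the same amount around the hue wheel — a uniform hue shift.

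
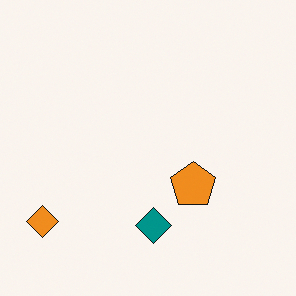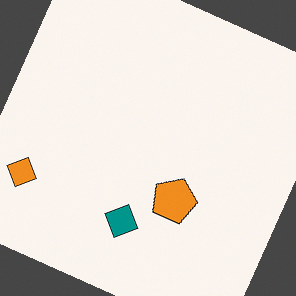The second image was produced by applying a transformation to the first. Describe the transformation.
This is the original image rotated clockwise by a moderate amount.

Every shape is tilted by the same angle and the image corners show triangular fill wedges — a whole-image rotation by a non-right angle.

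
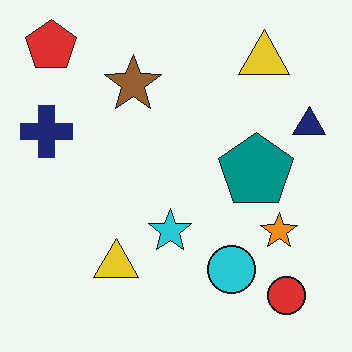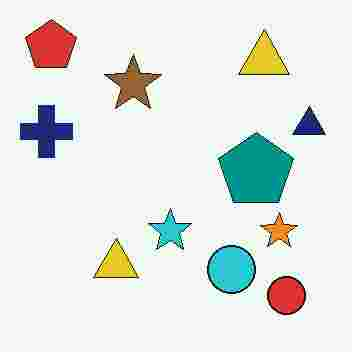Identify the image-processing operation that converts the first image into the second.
This is the original image heavily JPEG-compressed with obvious blocking artifacts.

Blocky 8×8 compression artifacts appear around shape edges and the flat background shows ringing — characteristic JPEG degradation.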